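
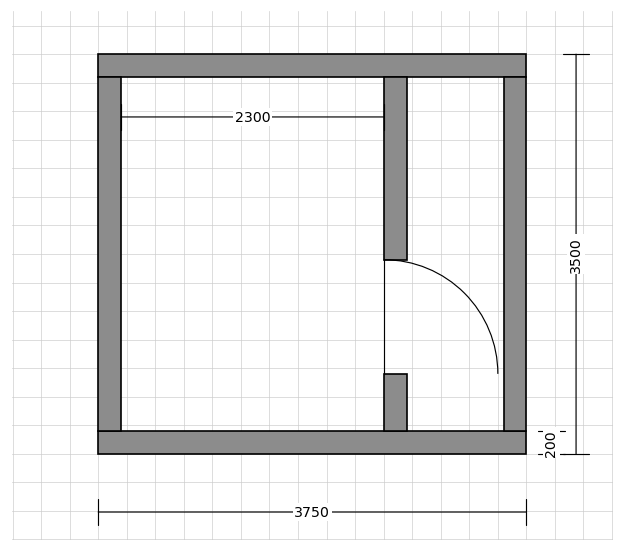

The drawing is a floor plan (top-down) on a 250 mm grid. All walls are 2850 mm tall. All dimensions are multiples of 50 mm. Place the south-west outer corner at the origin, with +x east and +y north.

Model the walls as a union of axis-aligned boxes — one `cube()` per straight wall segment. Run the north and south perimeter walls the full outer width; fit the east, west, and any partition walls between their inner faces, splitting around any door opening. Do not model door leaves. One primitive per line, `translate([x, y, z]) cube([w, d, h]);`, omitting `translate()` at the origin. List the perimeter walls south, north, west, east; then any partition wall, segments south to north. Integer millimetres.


cube([3750, 200, 2850]);
translate([0, 3300, 0]) cube([3750, 200, 2850]);
translate([0, 200, 0]) cube([200, 3100, 2850]);
translate([3550, 200, 0]) cube([200, 3100, 2850]);
translate([2500, 200, 0]) cube([200, 500, 2850]);
translate([2500, 1700, 0]) cube([200, 1600, 2850]);


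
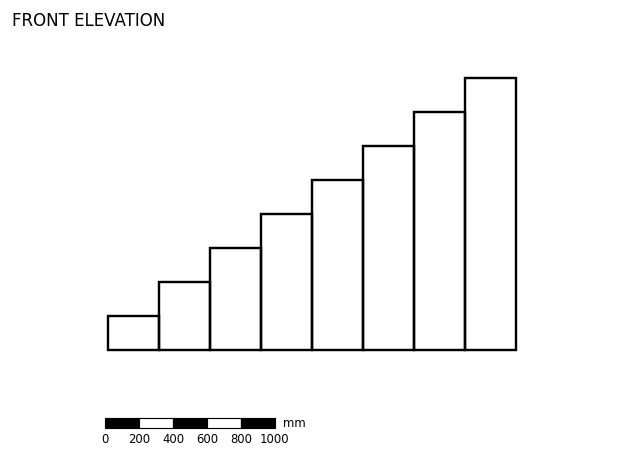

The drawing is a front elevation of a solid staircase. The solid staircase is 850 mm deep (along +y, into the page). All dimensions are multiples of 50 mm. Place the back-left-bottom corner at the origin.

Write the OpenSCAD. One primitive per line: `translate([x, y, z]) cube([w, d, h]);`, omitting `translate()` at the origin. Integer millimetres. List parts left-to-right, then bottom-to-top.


cube([300, 850, 200]);
translate([300, 0, 0]) cube([300, 850, 400]);
translate([600, 0, 0]) cube([300, 850, 600]);
translate([900, 0, 0]) cube([300, 850, 800]);
translate([1200, 0, 0]) cube([300, 850, 1000]);
translate([1500, 0, 0]) cube([300, 850, 1200]);
translate([1800, 0, 0]) cube([300, 850, 1400]);
translate([2100, 0, 0]) cube([300, 850, 1600]);


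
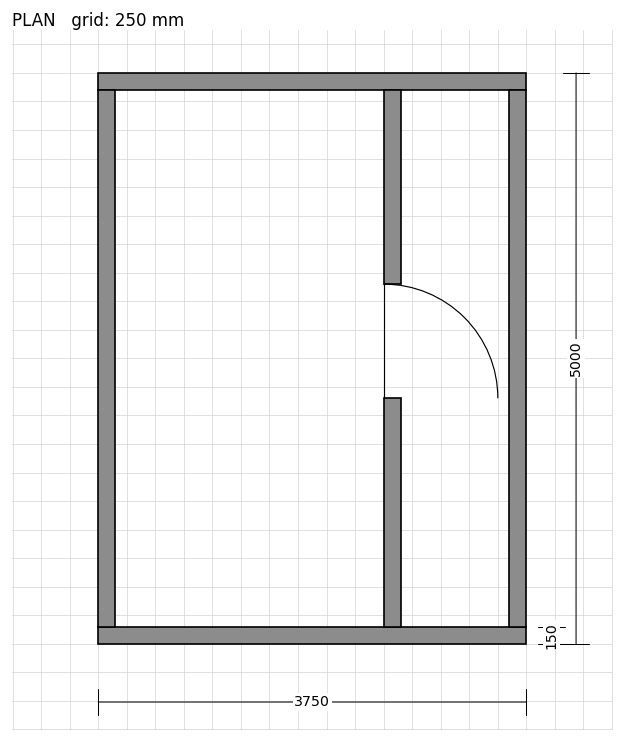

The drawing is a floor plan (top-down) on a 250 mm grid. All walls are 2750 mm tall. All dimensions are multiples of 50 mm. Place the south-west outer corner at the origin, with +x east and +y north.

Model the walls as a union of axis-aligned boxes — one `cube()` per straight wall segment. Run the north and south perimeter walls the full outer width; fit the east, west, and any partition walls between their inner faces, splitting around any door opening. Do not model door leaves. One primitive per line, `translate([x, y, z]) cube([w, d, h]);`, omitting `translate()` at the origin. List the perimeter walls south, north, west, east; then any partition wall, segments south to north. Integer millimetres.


cube([3750, 150, 2750]);
translate([0, 4850, 0]) cube([3750, 150, 2750]);
translate([0, 150, 0]) cube([150, 4700, 2750]);
translate([3600, 150, 0]) cube([150, 4700, 2750]);
translate([2500, 150, 0]) cube([150, 2000, 2750]);
translate([2500, 3150, 0]) cube([150, 1700, 2750]);


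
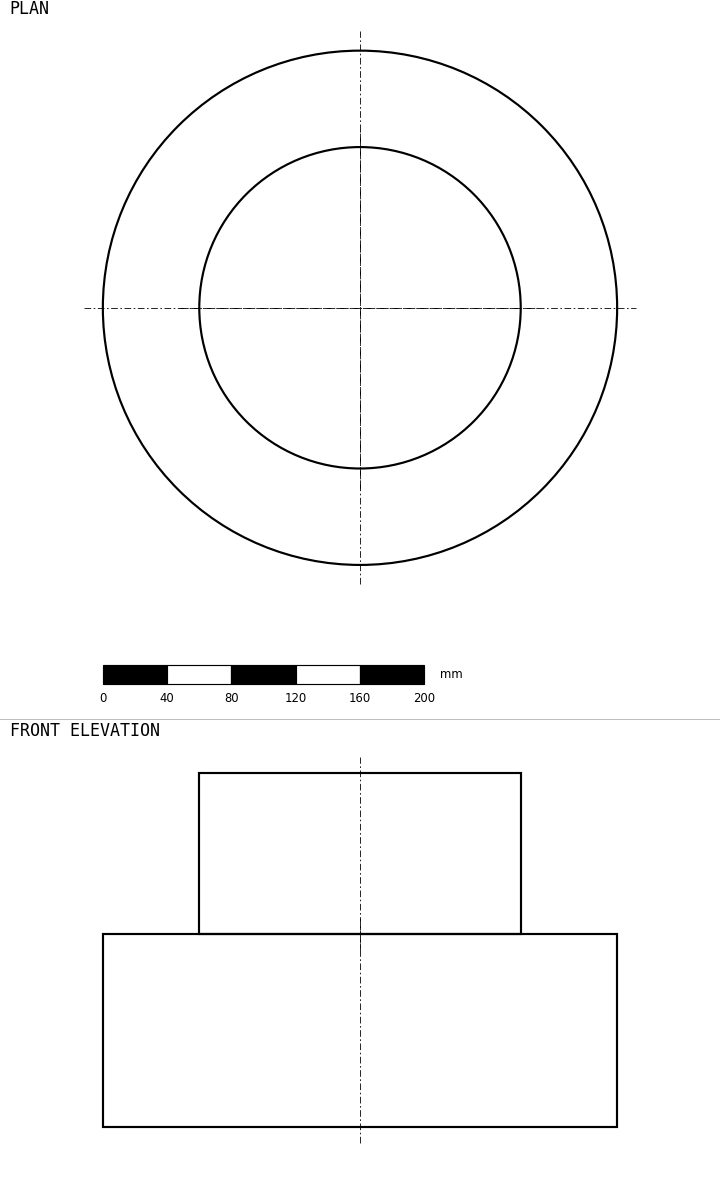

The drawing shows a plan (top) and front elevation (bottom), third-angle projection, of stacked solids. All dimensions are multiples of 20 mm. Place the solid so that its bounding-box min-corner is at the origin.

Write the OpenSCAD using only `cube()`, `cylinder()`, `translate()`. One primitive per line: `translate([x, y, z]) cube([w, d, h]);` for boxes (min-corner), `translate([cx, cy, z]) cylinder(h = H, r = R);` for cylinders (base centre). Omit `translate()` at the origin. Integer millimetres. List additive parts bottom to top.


translate([160, 160, 0]) cylinder(h = 120, r = 160);
translate([160, 160, 120]) cylinder(h = 100, r = 100);


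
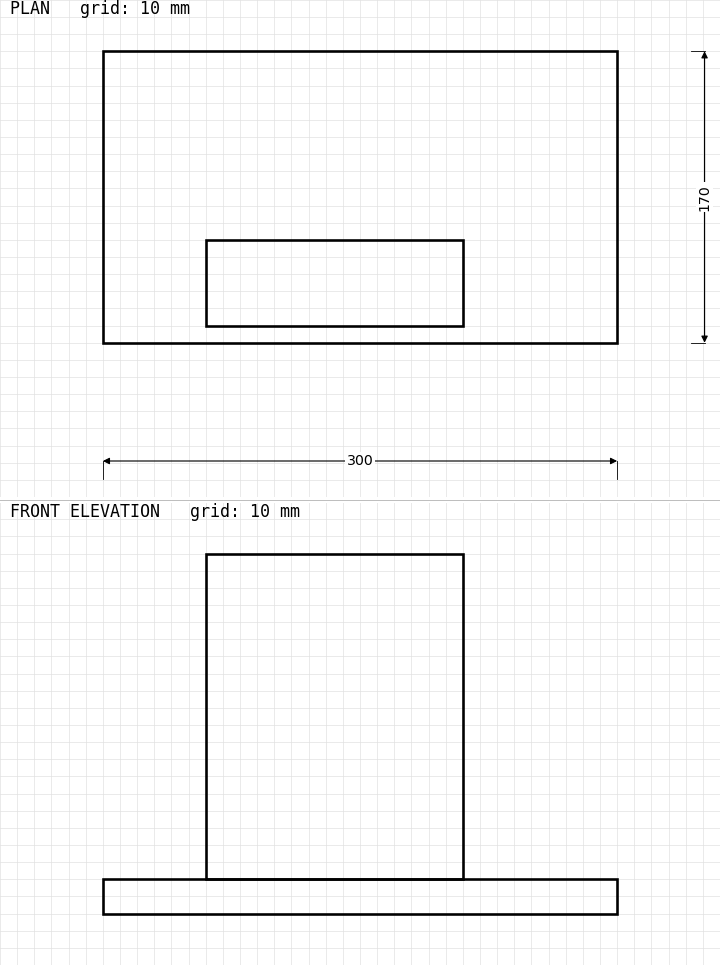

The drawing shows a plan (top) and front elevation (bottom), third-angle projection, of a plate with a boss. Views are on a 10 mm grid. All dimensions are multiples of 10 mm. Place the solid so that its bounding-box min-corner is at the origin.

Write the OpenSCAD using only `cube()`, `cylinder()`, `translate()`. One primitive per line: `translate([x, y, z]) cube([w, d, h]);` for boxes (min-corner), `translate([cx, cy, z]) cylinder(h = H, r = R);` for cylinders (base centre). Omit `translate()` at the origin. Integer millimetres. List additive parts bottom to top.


cube([300, 170, 20]);
translate([60, 10, 20]) cube([150, 50, 190]);


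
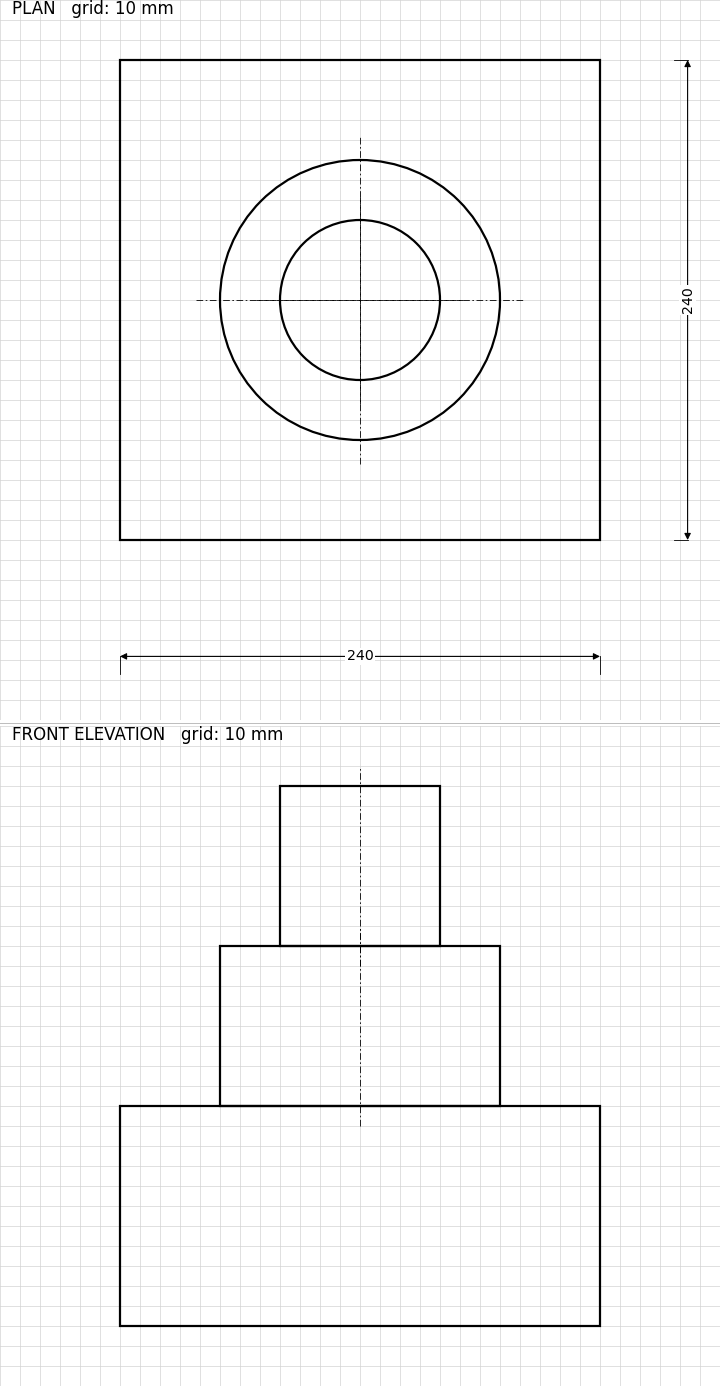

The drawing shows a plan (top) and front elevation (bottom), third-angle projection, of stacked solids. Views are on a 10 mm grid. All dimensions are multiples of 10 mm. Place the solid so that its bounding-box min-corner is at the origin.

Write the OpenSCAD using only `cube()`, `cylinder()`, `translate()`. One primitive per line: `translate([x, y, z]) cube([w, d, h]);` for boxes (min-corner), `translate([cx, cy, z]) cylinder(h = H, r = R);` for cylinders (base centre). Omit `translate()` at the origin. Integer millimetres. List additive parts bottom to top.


cube([240, 240, 110]);
translate([120, 120, 110]) cylinder(h = 80, r = 70);
translate([120, 120, 190]) cylinder(h = 80, r = 40);


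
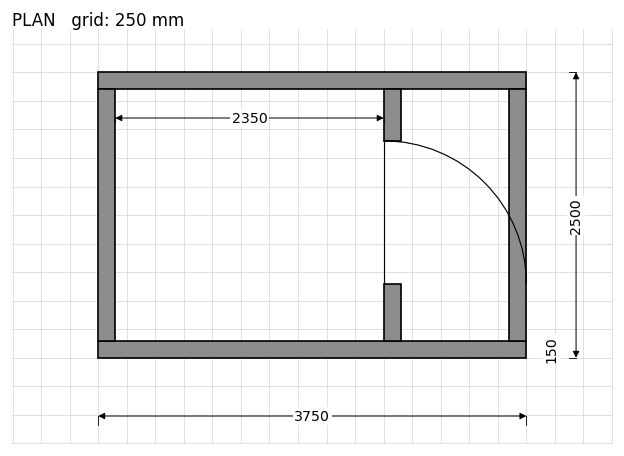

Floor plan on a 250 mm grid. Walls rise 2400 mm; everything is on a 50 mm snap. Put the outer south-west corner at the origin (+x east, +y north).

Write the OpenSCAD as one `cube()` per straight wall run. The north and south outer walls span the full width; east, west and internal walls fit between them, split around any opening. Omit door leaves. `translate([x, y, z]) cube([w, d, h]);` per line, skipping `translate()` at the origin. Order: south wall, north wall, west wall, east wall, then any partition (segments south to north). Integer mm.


cube([3750, 150, 2400]);
translate([0, 2350, 0]) cube([3750, 150, 2400]);
translate([0, 150, 0]) cube([150, 2200, 2400]);
translate([3600, 150, 0]) cube([150, 2200, 2400]);
translate([2500, 150, 0]) cube([150, 500, 2400]);
translate([2500, 1900, 0]) cube([150, 450, 2400]);


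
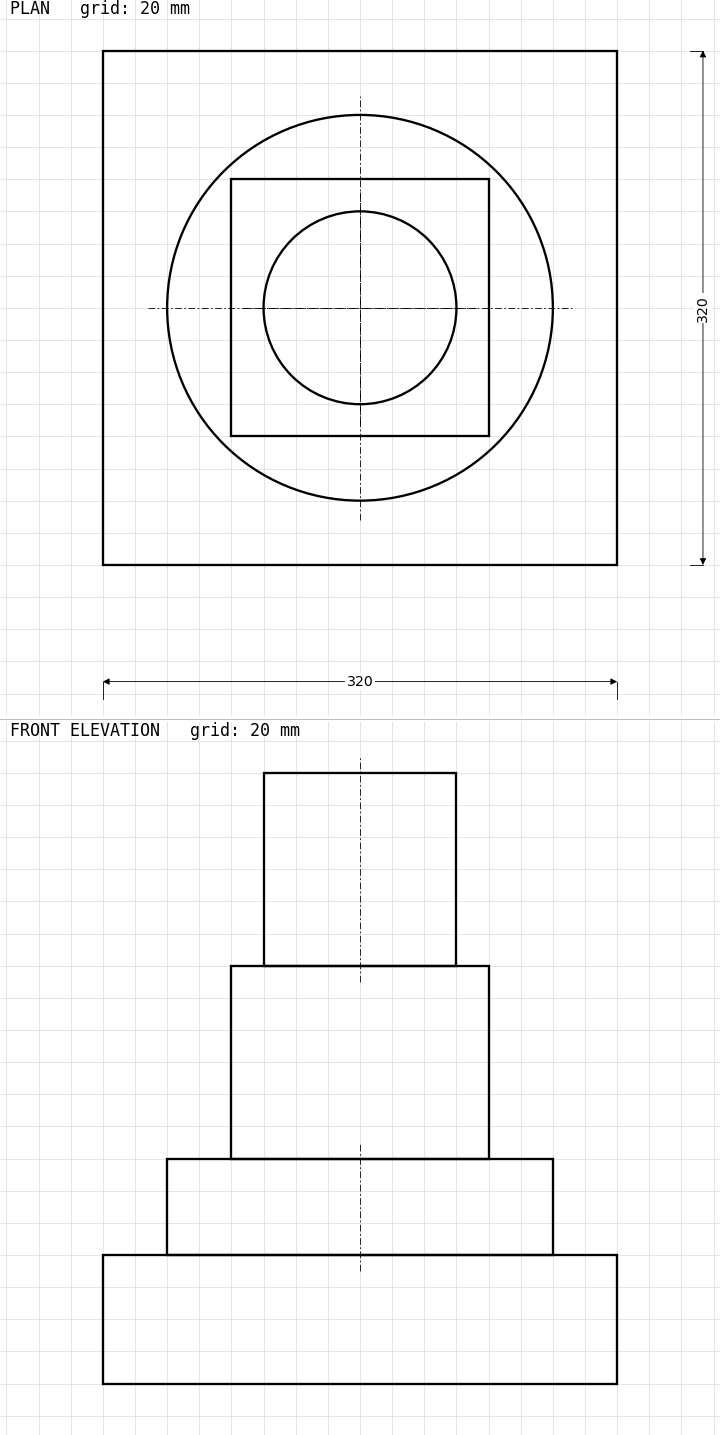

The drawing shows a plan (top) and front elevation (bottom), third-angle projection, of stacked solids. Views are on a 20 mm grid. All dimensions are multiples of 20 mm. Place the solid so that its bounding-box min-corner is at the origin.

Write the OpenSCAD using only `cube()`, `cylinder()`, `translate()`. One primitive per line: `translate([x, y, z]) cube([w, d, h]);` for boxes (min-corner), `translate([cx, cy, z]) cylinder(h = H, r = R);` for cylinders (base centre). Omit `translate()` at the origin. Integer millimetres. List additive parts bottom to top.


cube([320, 320, 80]);
translate([160, 160, 80]) cylinder(h = 60, r = 120);
translate([80, 80, 140]) cube([160, 160, 120]);
translate([160, 160, 260]) cylinder(h = 120, r = 60);


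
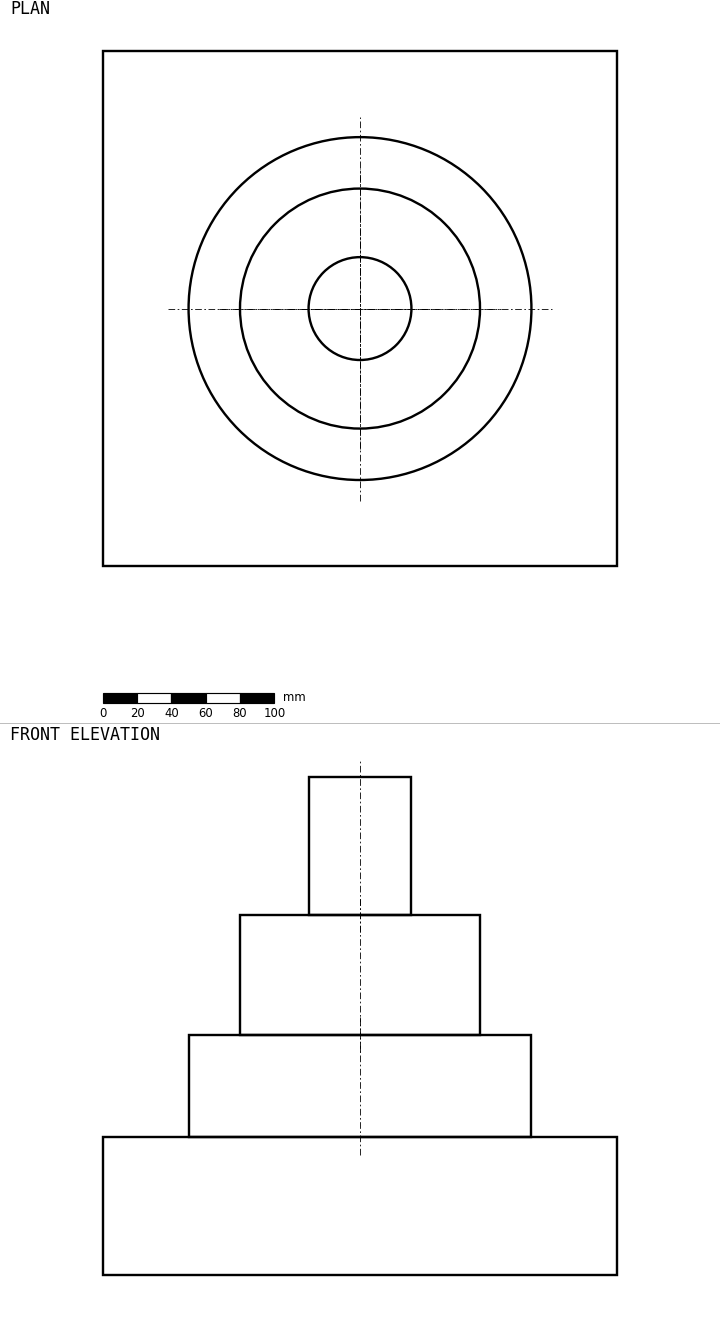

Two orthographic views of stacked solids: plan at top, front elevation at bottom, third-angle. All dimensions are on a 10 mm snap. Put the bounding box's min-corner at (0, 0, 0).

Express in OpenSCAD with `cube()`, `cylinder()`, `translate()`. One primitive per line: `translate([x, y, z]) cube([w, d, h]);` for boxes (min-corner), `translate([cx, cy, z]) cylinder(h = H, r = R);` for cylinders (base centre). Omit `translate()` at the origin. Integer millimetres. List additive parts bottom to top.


cube([300, 300, 80]);
translate([150, 150, 80]) cylinder(h = 60, r = 100);
translate([150, 150, 140]) cylinder(h = 70, r = 70);
translate([150, 150, 210]) cylinder(h = 80, r = 30);


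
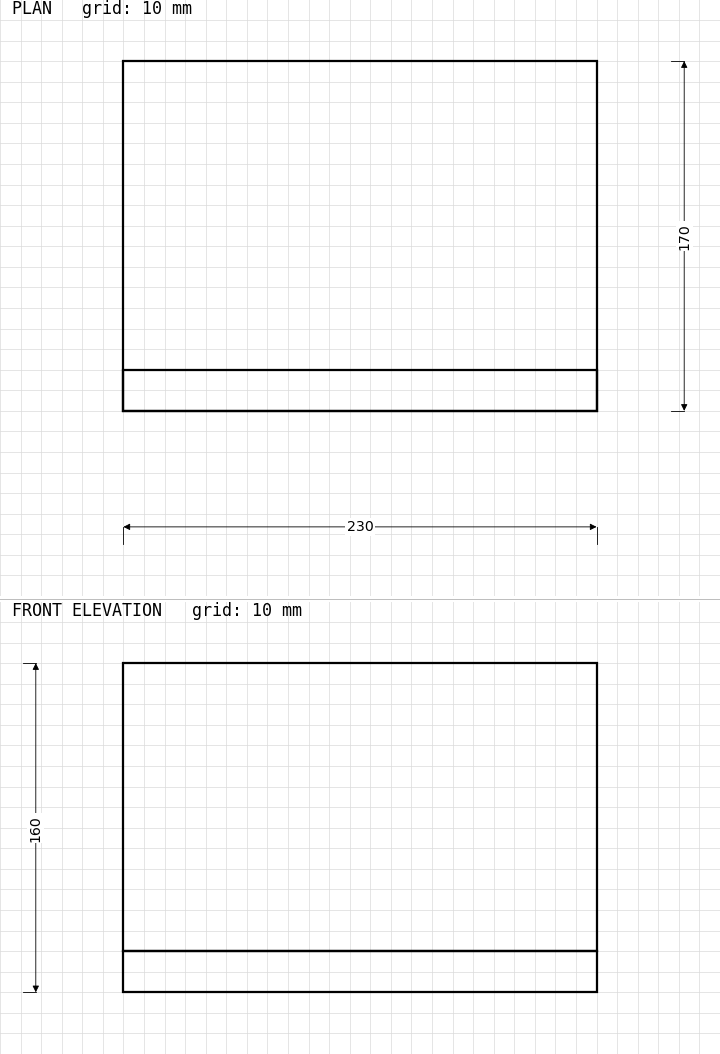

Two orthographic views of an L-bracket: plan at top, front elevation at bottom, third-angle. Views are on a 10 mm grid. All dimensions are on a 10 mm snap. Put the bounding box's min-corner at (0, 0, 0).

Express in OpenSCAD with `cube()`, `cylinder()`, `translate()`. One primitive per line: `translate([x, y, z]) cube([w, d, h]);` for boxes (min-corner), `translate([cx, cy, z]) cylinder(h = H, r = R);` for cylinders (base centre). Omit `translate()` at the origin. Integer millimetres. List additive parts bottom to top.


cube([230, 170, 20]);
translate([0, 0, 20]) cube([230, 20, 140]);


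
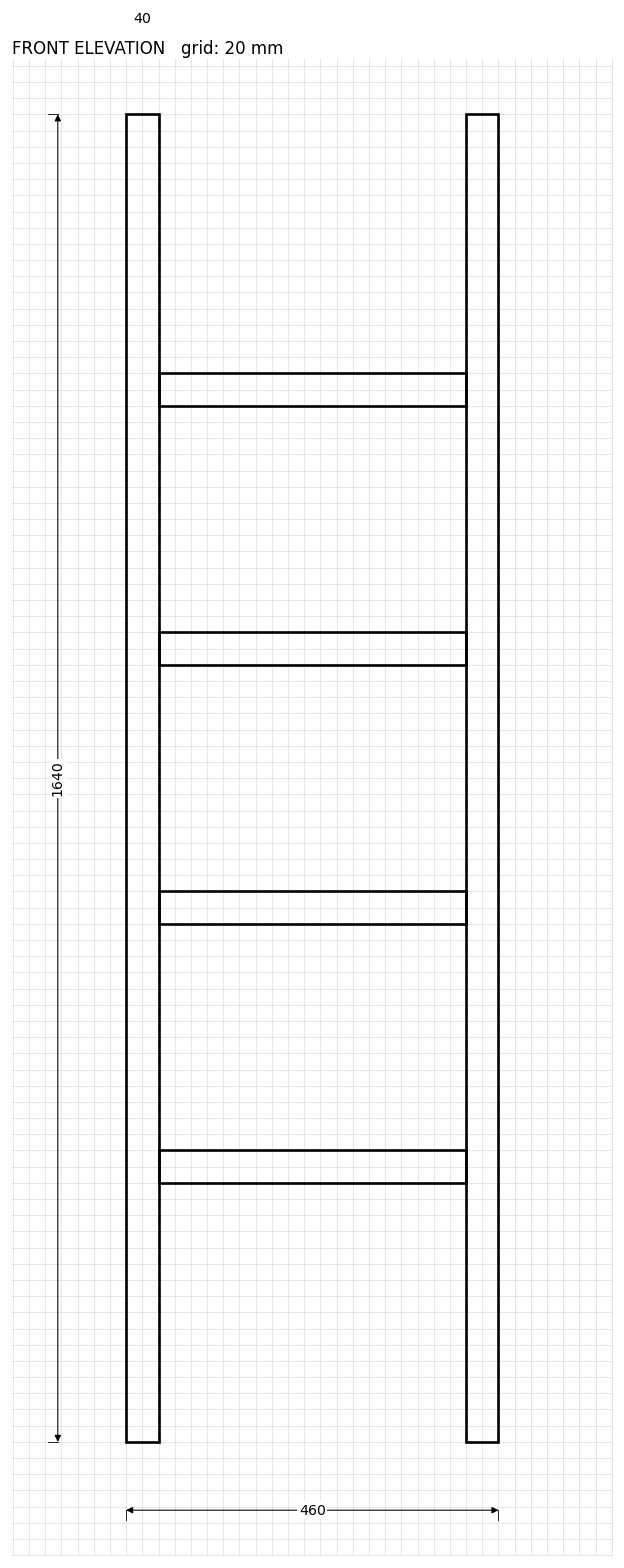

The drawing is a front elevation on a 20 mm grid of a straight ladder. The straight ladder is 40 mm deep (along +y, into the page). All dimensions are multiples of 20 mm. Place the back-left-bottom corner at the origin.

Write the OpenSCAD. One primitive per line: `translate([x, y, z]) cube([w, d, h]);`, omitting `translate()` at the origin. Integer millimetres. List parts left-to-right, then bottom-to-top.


cube([40, 40, 1640]);
translate([40, 0, 320]) cube([380, 40, 40]);
translate([40, 0, 640]) cube([380, 40, 40]);
translate([40, 0, 960]) cube([380, 40, 40]);
translate([40, 0, 1280]) cube([380, 40, 40]);
translate([420, 0, 0]) cube([40, 40, 1640]);


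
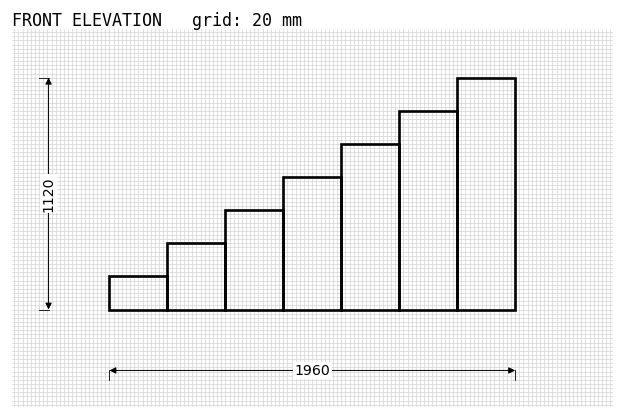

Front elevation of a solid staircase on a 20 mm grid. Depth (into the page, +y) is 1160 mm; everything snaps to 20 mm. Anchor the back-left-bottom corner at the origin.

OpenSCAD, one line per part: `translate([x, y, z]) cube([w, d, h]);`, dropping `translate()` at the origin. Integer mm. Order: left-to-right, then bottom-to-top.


cube([280, 1160, 160]);
translate([280, 0, 0]) cube([280, 1160, 320]);
translate([560, 0, 0]) cube([280, 1160, 480]);
translate([840, 0, 0]) cube([280, 1160, 640]);
translate([1120, 0, 0]) cube([280, 1160, 800]);
translate([1400, 0, 0]) cube([280, 1160, 960]);
translate([1680, 0, 0]) cube([280, 1160, 1120]);


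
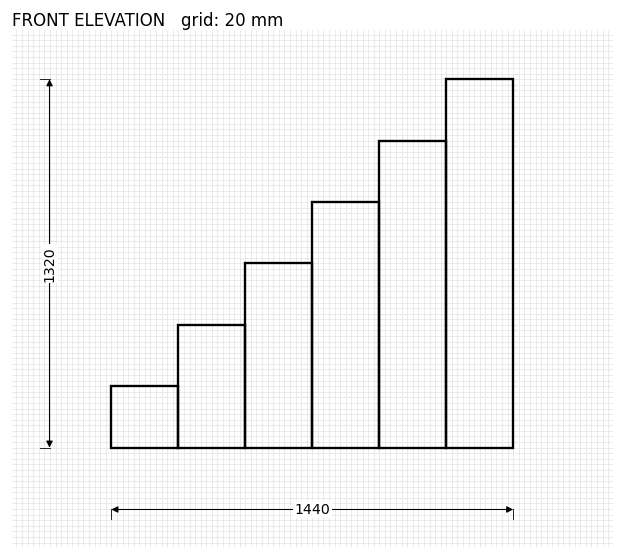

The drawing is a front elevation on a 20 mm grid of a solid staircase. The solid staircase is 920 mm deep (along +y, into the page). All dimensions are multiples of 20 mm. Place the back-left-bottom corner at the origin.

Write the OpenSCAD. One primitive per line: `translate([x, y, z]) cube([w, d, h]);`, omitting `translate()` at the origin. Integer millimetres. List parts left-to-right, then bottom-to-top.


cube([240, 920, 220]);
translate([240, 0, 0]) cube([240, 920, 440]);
translate([480, 0, 0]) cube([240, 920, 660]);
translate([720, 0, 0]) cube([240, 920, 880]);
translate([960, 0, 0]) cube([240, 920, 1100]);
translate([1200, 0, 0]) cube([240, 920, 1320]);


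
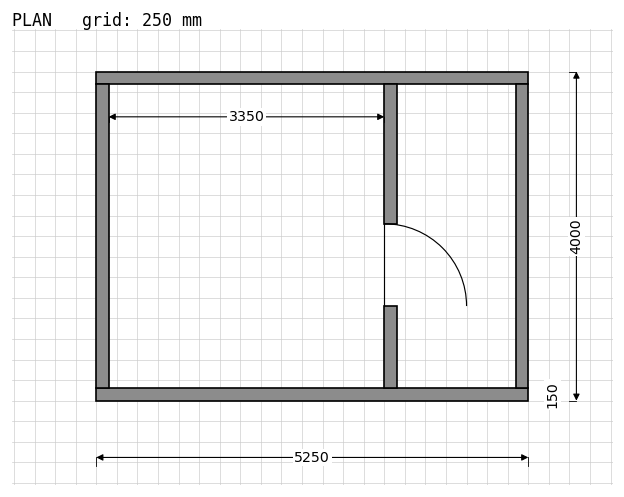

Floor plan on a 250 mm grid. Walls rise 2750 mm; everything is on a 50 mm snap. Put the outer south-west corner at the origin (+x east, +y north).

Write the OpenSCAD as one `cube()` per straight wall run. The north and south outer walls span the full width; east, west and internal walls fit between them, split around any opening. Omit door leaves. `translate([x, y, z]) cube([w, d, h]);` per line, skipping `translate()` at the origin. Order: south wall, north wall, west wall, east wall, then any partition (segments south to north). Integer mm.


cube([5250, 150, 2750]);
translate([0, 3850, 0]) cube([5250, 150, 2750]);
translate([0, 150, 0]) cube([150, 3700, 2750]);
translate([5100, 150, 0]) cube([150, 3700, 2750]);
translate([3500, 150, 0]) cube([150, 1000, 2750]);
translate([3500, 2150, 0]) cube([150, 1700, 2750]);


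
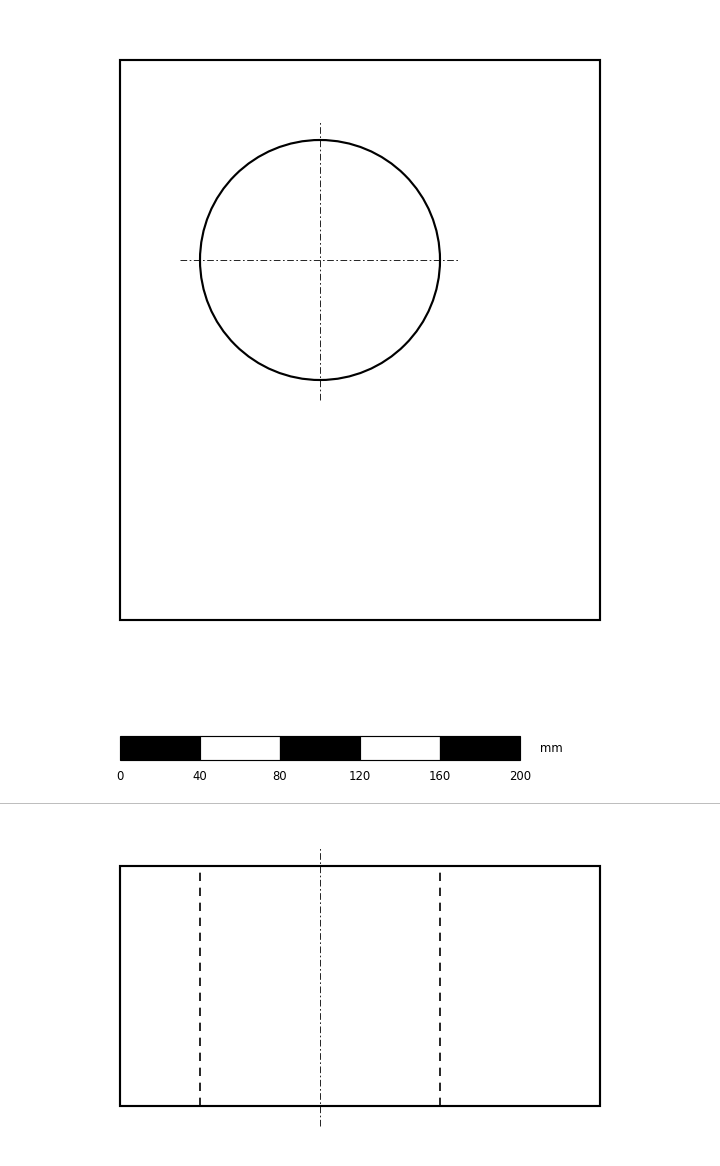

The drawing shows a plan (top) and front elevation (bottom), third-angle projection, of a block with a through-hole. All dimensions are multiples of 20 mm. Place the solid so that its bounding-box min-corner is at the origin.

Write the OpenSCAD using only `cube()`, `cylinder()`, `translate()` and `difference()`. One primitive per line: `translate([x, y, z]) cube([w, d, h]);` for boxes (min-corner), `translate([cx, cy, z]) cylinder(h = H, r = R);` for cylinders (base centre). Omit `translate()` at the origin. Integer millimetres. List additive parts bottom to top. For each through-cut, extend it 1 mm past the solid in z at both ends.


difference() {
  cube([240, 280, 120]);
  translate([100, 180, -1]) cylinder(h = 122, r = 60);
}


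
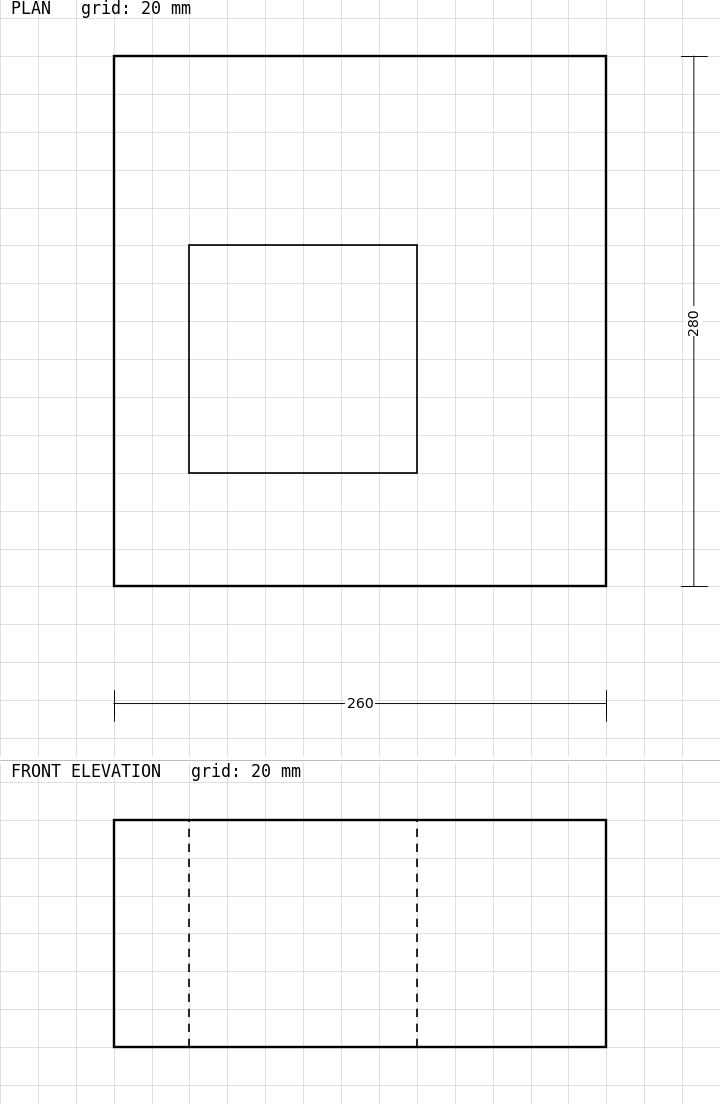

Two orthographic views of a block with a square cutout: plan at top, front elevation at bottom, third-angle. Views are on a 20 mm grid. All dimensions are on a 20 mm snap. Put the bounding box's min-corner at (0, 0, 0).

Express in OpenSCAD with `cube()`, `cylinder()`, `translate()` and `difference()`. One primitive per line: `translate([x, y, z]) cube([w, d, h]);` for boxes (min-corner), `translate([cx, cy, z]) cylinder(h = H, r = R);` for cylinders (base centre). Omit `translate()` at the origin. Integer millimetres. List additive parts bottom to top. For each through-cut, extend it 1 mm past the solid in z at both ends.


difference() {
  cube([260, 280, 120]);
  translate([40, 60, -1]) cube([120, 120, 122]);
}


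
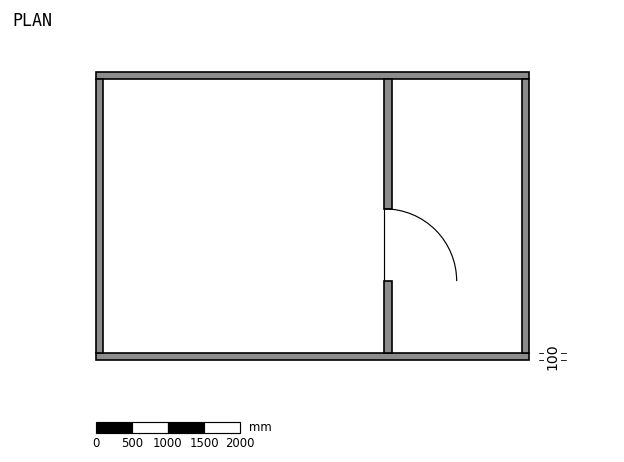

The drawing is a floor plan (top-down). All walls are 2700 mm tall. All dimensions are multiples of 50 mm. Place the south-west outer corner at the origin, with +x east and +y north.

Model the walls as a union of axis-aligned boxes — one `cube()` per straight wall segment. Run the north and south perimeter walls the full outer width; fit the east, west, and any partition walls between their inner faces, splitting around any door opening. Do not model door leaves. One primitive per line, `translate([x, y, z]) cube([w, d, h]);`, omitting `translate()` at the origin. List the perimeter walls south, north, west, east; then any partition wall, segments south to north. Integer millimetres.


cube([6000, 100, 2700]);
translate([0, 3900, 0]) cube([6000, 100, 2700]);
translate([0, 100, 0]) cube([100, 3800, 2700]);
translate([5900, 100, 0]) cube([100, 3800, 2700]);
translate([4000, 100, 0]) cube([100, 1000, 2700]);
translate([4000, 2100, 0]) cube([100, 1800, 2700]);


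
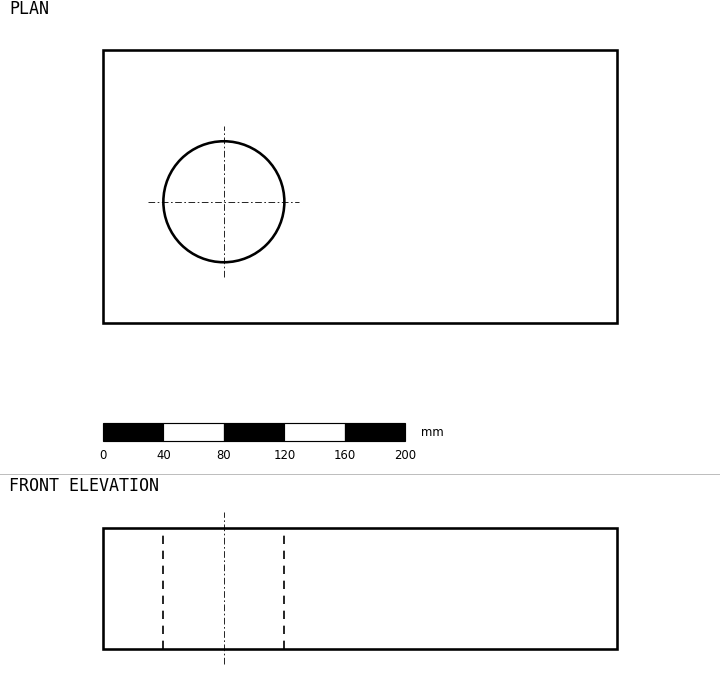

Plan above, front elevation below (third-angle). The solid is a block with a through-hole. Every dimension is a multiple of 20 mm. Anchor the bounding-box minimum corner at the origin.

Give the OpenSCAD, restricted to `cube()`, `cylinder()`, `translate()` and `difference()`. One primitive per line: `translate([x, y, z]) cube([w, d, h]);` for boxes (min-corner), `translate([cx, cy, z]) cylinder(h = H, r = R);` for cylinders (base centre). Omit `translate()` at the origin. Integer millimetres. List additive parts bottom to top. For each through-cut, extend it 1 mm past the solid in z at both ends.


difference() {
  cube([340, 180, 80]);
  translate([80, 80, -1]) cylinder(h = 82, r = 40);
}


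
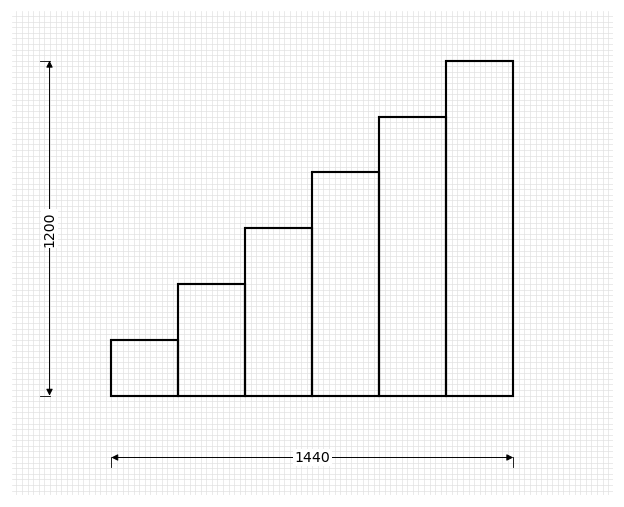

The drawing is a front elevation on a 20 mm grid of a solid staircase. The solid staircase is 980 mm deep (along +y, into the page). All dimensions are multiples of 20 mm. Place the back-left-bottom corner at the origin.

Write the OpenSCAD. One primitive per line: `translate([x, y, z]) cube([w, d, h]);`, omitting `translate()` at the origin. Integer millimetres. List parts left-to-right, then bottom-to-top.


cube([240, 980, 200]);
translate([240, 0, 0]) cube([240, 980, 400]);
translate([480, 0, 0]) cube([240, 980, 600]);
translate([720, 0, 0]) cube([240, 980, 800]);
translate([960, 0, 0]) cube([240, 980, 1000]);
translate([1200, 0, 0]) cube([240, 980, 1200]);


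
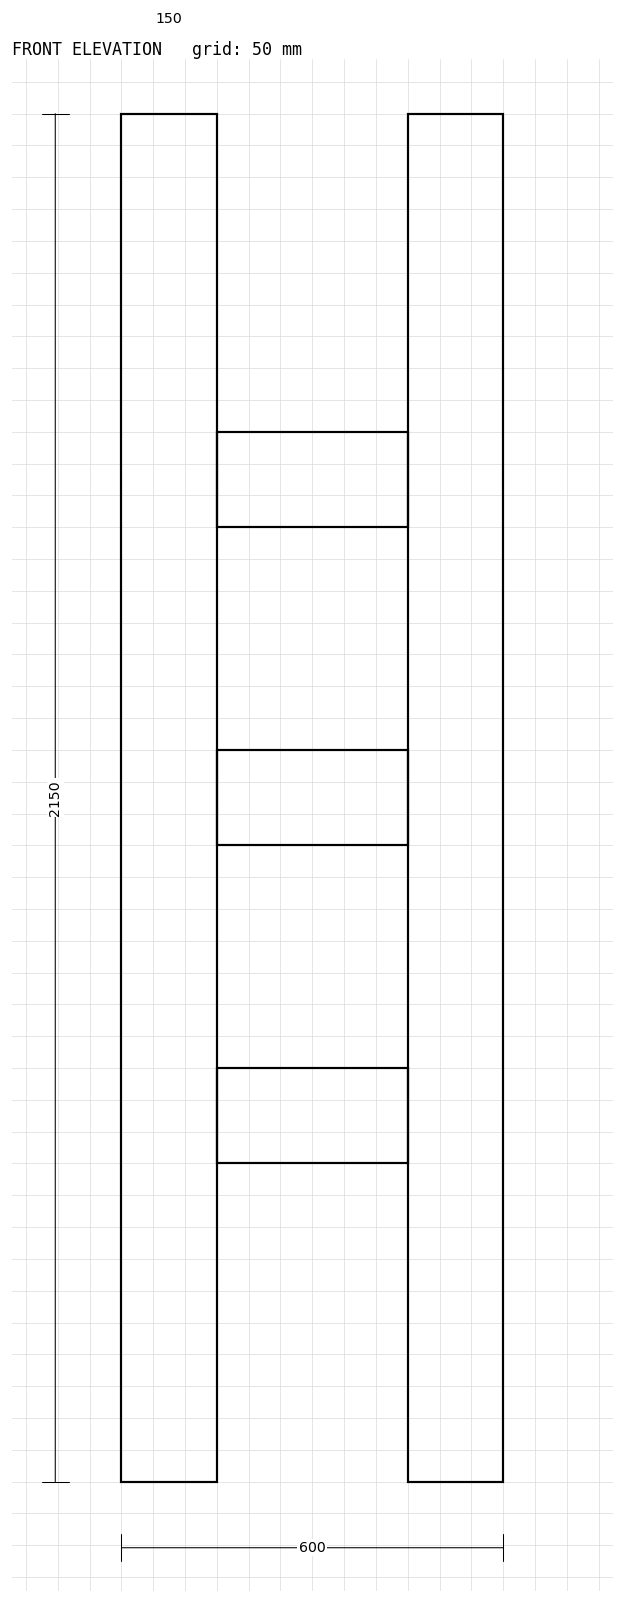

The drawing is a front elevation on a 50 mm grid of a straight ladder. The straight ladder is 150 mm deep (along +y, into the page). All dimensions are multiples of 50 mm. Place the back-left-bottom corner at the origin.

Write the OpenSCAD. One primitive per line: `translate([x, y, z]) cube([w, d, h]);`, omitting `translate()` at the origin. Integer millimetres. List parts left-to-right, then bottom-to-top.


cube([150, 150, 2150]);
translate([150, 0, 500]) cube([300, 150, 150]);
translate([150, 0, 1000]) cube([300, 150, 150]);
translate([150, 0, 1500]) cube([300, 150, 150]);
translate([450, 0, 0]) cube([150, 150, 2150]);


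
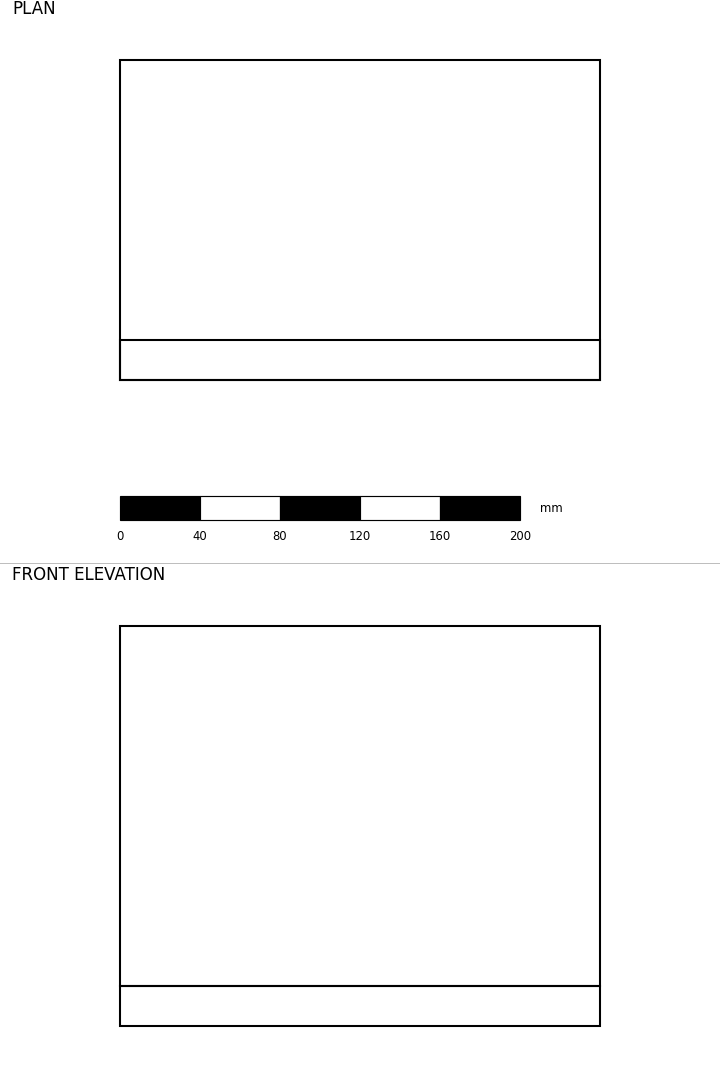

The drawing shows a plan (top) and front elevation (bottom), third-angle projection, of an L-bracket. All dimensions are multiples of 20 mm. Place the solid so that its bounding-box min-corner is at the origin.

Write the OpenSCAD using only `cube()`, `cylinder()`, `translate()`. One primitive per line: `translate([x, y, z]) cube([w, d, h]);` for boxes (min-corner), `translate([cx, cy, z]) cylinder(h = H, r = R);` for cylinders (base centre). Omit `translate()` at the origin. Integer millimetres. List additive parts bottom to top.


cube([240, 160, 20]);
translate([0, 0, 20]) cube([240, 20, 180]);


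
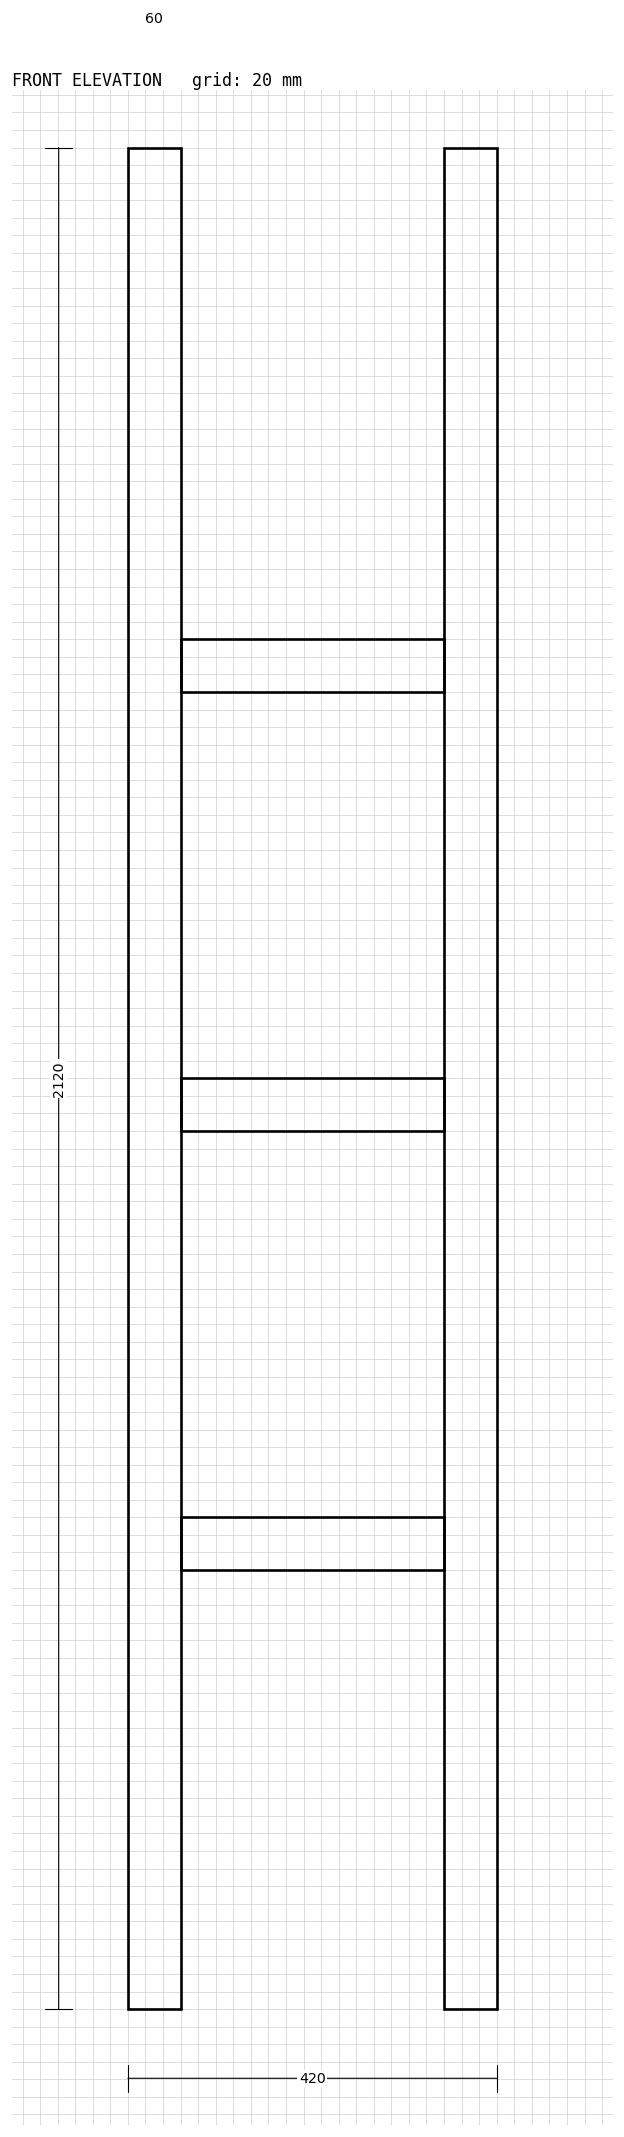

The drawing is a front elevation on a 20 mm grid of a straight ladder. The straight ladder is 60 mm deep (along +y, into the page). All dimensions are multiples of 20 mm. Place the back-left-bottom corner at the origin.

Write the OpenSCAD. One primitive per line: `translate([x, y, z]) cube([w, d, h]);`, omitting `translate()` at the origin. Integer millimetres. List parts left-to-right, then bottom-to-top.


cube([60, 60, 2120]);
translate([60, 0, 500]) cube([300, 60, 60]);
translate([60, 0, 1000]) cube([300, 60, 60]);
translate([60, 0, 1500]) cube([300, 60, 60]);
translate([360, 0, 0]) cube([60, 60, 2120]);


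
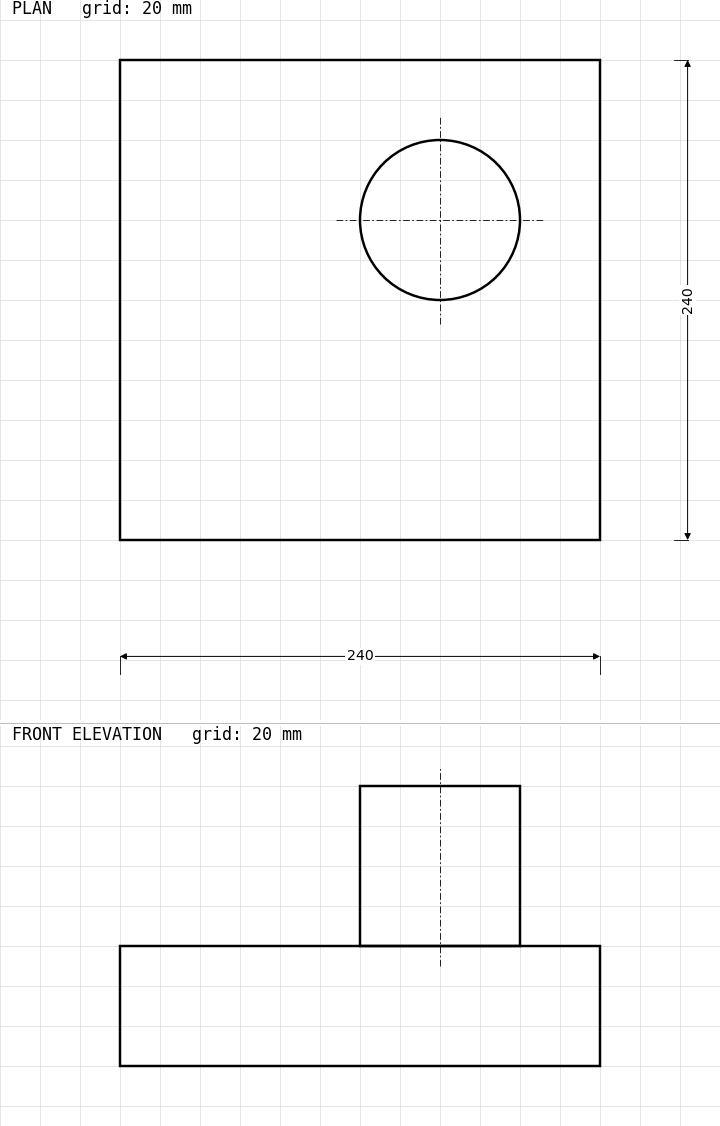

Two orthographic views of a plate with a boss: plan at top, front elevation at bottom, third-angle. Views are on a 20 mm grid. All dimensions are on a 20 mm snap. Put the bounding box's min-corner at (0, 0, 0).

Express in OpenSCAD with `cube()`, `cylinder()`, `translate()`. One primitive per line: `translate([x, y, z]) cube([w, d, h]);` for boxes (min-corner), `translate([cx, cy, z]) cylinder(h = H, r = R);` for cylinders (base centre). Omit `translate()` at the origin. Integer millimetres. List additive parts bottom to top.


cube([240, 240, 60]);
translate([160, 160, 60]) cylinder(h = 80, r = 40);


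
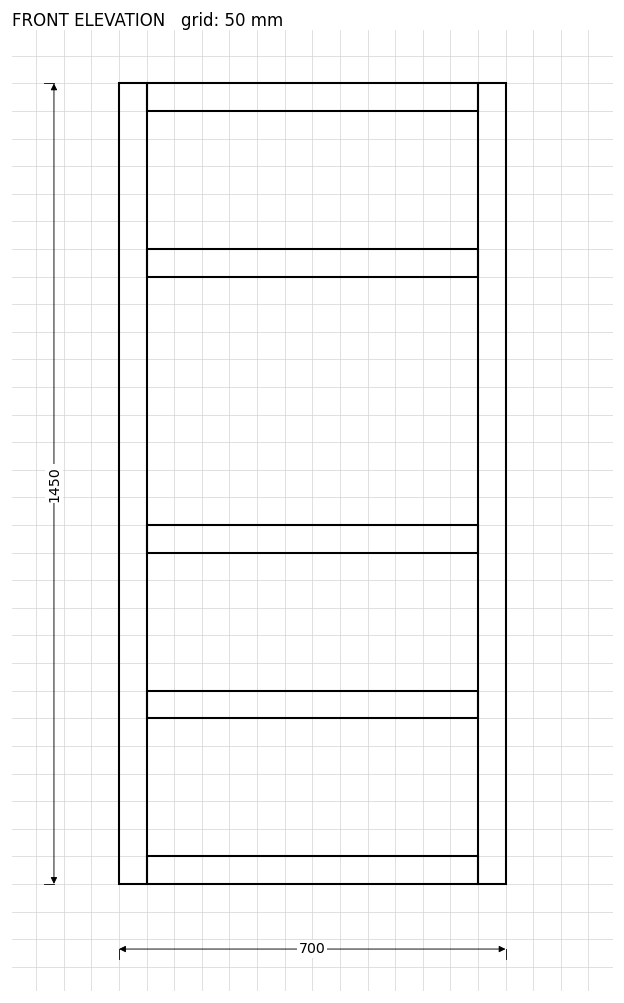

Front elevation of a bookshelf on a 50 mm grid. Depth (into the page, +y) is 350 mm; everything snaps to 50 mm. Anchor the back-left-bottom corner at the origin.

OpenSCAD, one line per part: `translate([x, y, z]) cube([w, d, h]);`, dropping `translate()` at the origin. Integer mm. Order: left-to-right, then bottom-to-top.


cube([50, 350, 1450]);
translate([50, 0, 0]) cube([600, 350, 50]);
translate([50, 0, 300]) cube([600, 350, 50]);
translate([50, 0, 600]) cube([600, 350, 50]);
translate([50, 0, 1100]) cube([600, 350, 50]);
translate([50, 0, 1400]) cube([600, 350, 50]);
translate([650, 0, 0]) cube([50, 350, 1450]);


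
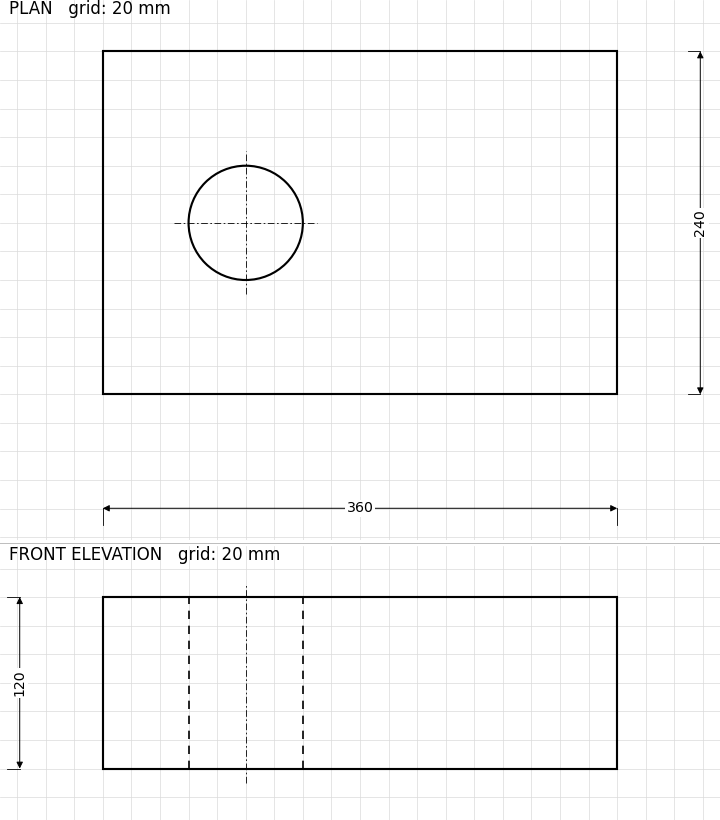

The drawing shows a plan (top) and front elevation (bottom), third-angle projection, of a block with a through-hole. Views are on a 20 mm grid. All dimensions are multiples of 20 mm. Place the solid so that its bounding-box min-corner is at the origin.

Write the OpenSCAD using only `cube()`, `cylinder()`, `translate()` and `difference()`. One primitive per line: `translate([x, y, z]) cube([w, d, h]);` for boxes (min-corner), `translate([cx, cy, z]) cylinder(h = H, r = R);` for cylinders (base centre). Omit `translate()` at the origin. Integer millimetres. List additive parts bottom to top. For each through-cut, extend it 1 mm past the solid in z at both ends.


difference() {
  cube([360, 240, 120]);
  translate([100, 120, -1]) cylinder(h = 122, r = 40);
}


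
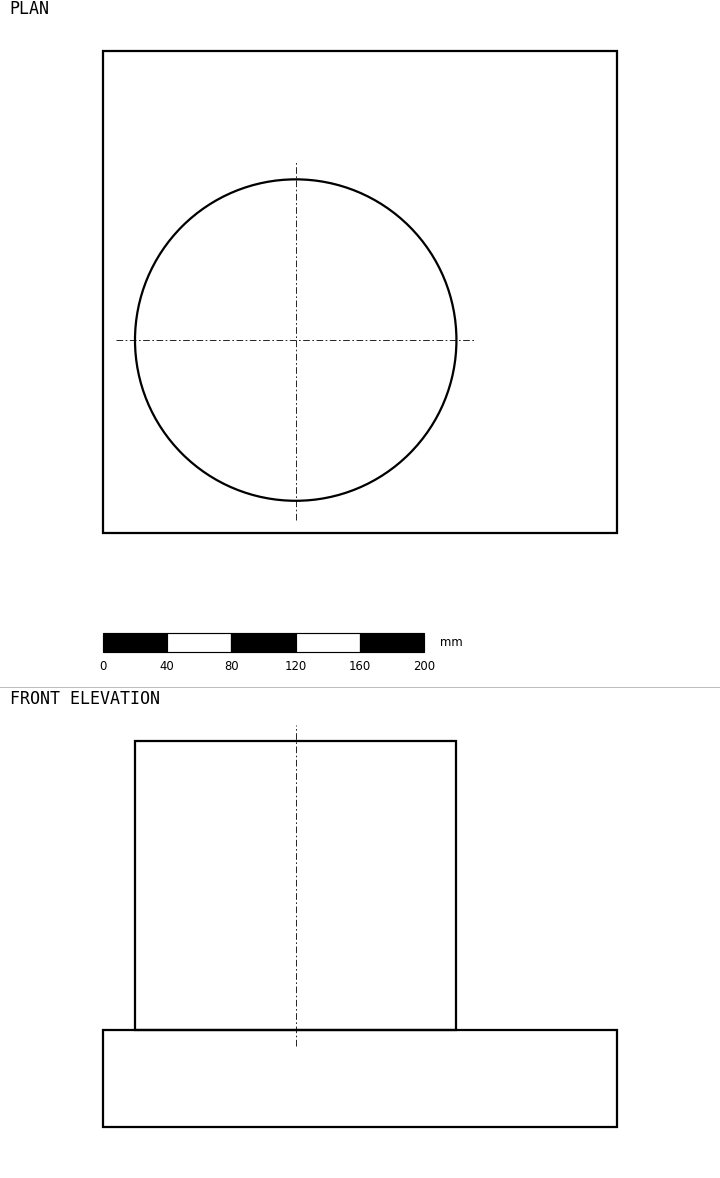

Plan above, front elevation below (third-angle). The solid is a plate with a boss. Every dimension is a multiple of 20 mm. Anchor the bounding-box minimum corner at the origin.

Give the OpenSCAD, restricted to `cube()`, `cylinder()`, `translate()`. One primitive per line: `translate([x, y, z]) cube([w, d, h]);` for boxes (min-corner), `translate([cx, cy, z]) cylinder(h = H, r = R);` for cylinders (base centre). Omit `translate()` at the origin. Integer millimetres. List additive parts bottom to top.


cube([320, 300, 60]);
translate([120, 120, 60]) cylinder(h = 180, r = 100);


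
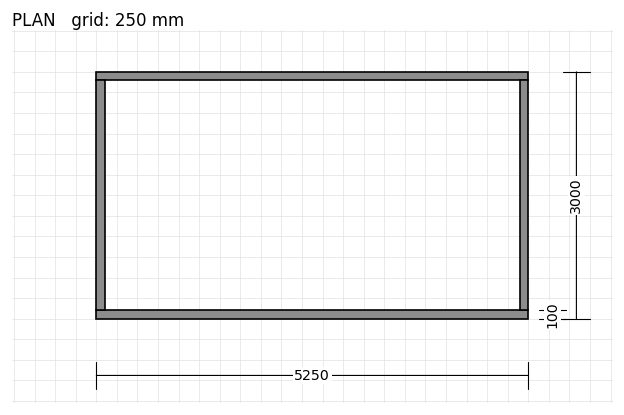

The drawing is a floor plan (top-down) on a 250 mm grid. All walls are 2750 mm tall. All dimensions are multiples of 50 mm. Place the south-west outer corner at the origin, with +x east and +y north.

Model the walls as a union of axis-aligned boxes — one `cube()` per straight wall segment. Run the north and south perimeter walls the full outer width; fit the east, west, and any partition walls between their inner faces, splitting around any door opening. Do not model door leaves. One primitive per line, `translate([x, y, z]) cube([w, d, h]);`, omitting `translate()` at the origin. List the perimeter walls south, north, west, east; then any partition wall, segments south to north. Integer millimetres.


cube([5250, 100, 2750]);
translate([0, 2900, 0]) cube([5250, 100, 2750]);
translate([0, 100, 0]) cube([100, 2800, 2750]);
translate([5150, 100, 0]) cube([100, 2800, 2750]);


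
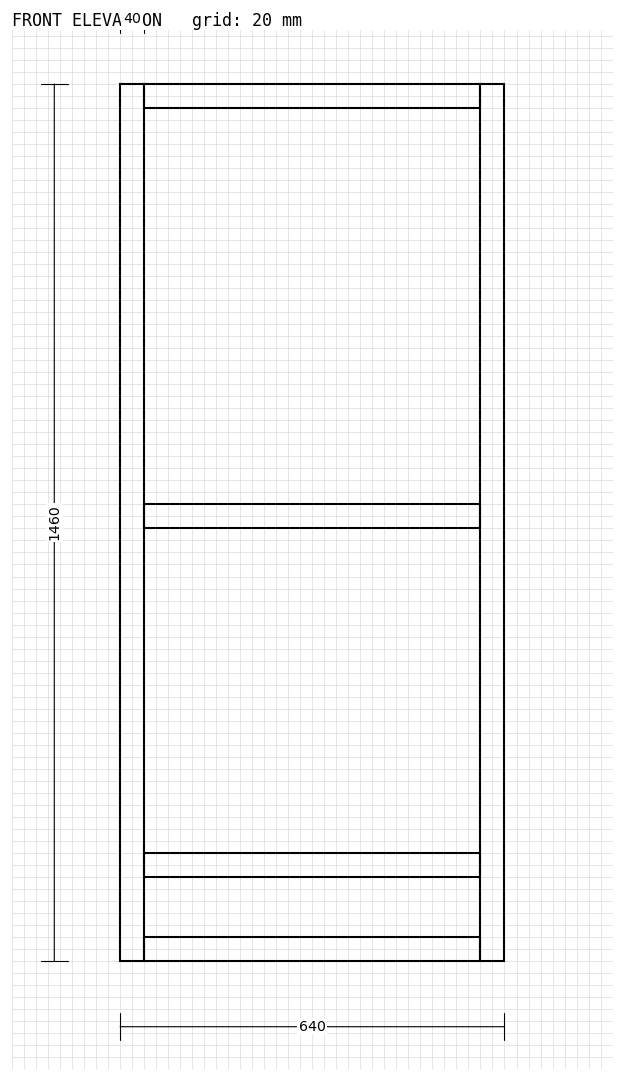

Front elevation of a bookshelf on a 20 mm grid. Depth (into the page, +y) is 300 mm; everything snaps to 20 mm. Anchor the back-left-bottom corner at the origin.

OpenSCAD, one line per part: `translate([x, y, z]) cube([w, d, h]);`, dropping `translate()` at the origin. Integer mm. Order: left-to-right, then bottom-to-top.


cube([40, 300, 1460]);
translate([40, 0, 0]) cube([560, 300, 40]);
translate([40, 0, 140]) cube([560, 300, 40]);
translate([40, 0, 720]) cube([560, 300, 40]);
translate([40, 0, 1420]) cube([560, 300, 40]);
translate([600, 0, 0]) cube([40, 300, 1460]);


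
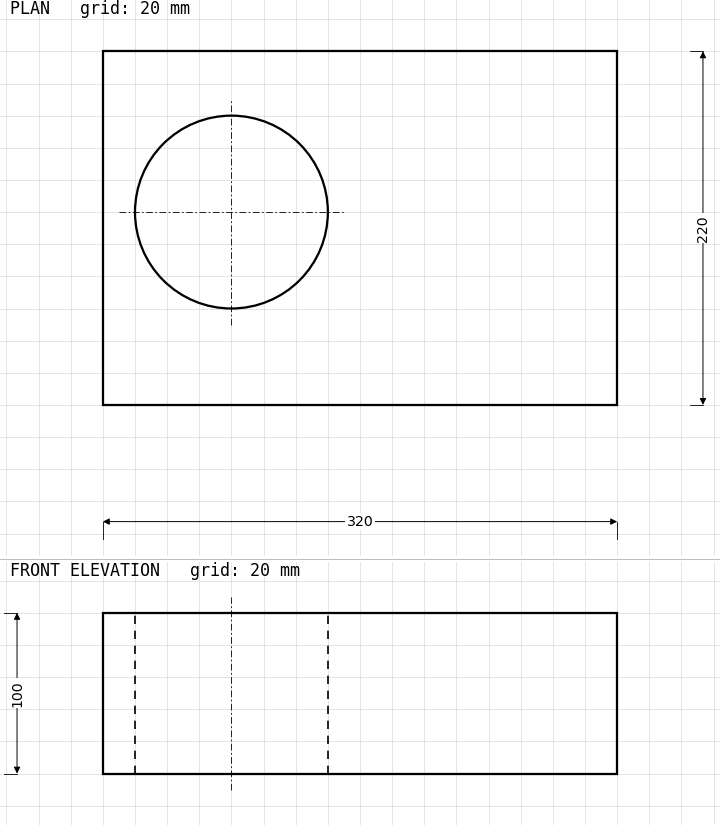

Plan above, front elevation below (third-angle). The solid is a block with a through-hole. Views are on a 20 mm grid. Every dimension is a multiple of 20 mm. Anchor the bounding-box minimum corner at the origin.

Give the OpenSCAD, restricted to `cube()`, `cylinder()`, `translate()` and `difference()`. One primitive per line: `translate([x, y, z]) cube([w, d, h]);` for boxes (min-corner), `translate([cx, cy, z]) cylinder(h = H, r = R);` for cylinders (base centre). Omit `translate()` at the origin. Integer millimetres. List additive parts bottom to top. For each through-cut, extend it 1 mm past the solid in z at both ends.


difference() {
  cube([320, 220, 100]);
  translate([80, 120, -1]) cylinder(h = 102, r = 60);
}


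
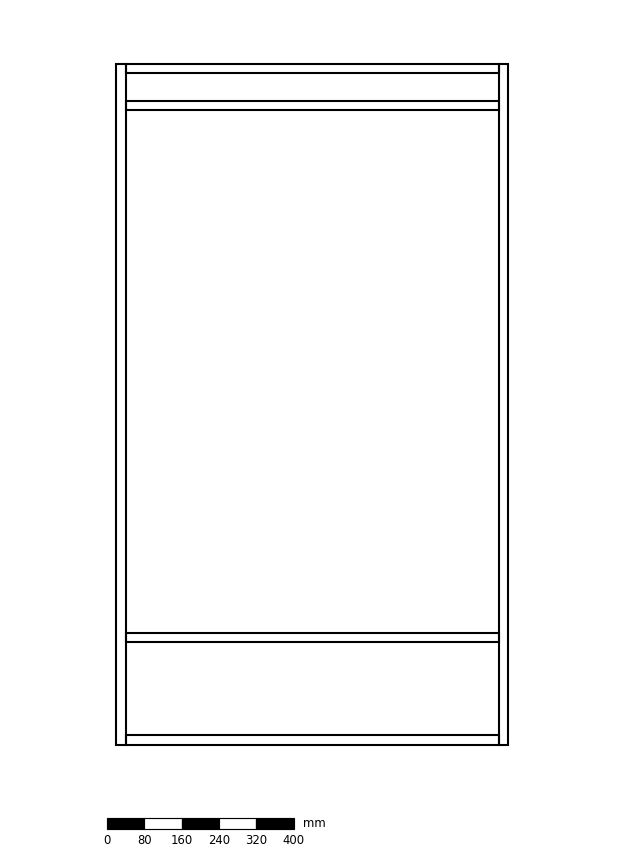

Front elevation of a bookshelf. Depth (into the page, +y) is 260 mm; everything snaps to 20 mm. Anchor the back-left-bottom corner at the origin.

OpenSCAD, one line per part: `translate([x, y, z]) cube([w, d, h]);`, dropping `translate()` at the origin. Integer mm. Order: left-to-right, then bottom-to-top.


cube([20, 260, 1460]);
translate([20, 0, 0]) cube([800, 260, 20]);
translate([20, 0, 220]) cube([800, 260, 20]);
translate([20, 0, 1360]) cube([800, 260, 20]);
translate([20, 0, 1440]) cube([800, 260, 20]);
translate([820, 0, 0]) cube([20, 260, 1460]);


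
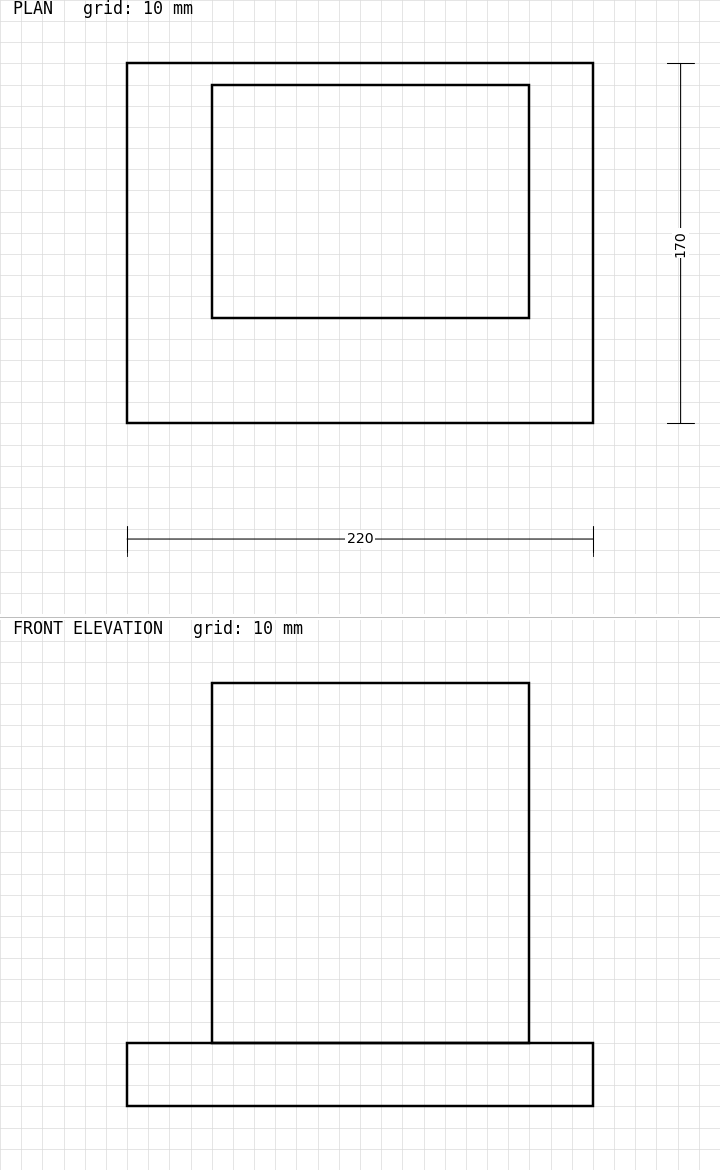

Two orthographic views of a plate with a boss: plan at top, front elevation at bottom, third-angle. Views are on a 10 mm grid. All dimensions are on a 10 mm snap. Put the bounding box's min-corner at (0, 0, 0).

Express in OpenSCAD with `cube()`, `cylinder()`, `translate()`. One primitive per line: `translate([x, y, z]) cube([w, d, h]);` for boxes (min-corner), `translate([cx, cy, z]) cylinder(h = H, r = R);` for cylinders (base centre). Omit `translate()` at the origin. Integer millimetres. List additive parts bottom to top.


cube([220, 170, 30]);
translate([40, 50, 30]) cube([150, 110, 170]);


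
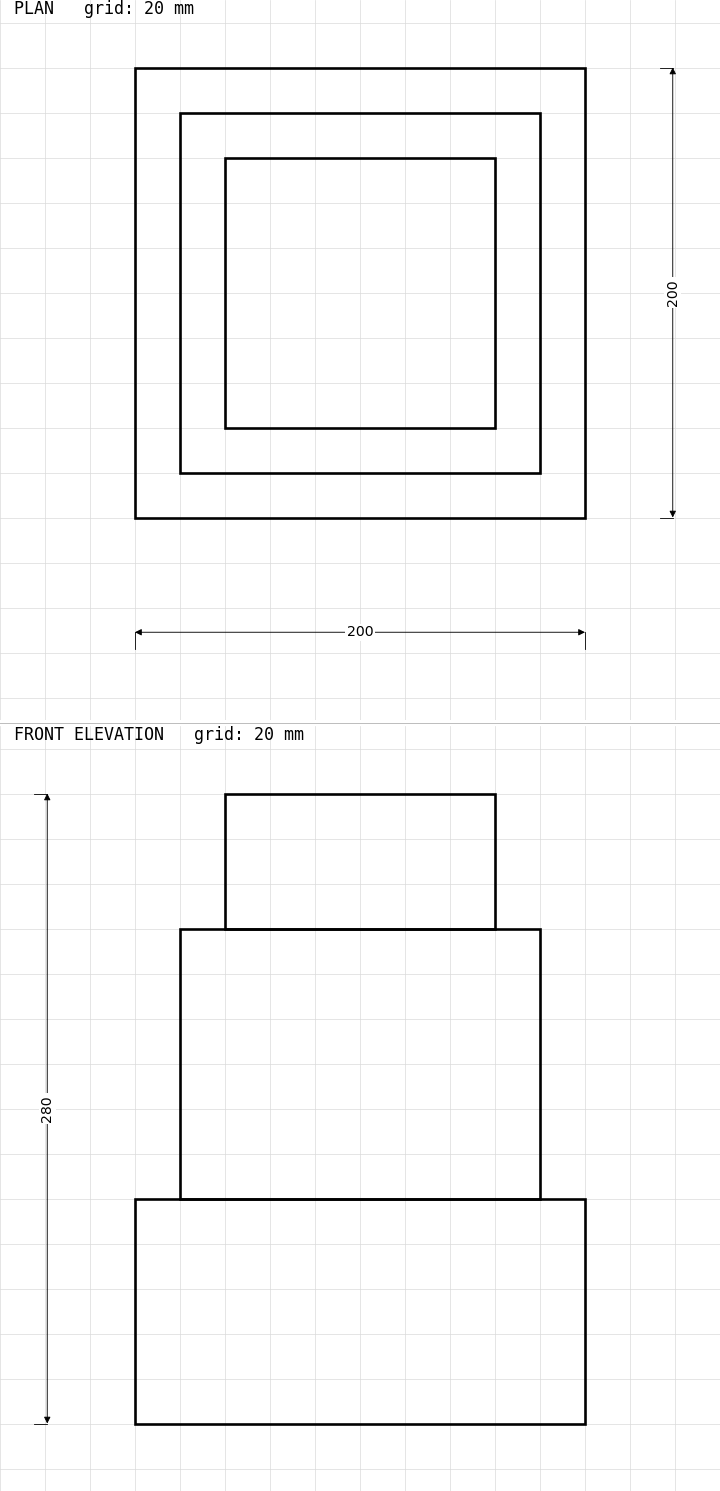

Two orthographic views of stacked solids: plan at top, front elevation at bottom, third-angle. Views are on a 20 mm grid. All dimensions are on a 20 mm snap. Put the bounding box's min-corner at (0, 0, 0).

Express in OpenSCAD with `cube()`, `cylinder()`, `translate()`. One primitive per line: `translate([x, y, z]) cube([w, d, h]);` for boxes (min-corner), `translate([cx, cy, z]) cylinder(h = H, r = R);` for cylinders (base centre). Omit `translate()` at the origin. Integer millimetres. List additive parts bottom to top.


cube([200, 200, 100]);
translate([20, 20, 100]) cube([160, 160, 120]);
translate([40, 40, 220]) cube([120, 120, 60]);


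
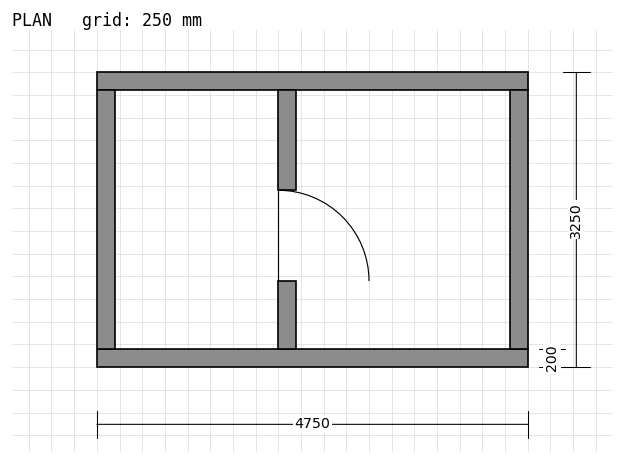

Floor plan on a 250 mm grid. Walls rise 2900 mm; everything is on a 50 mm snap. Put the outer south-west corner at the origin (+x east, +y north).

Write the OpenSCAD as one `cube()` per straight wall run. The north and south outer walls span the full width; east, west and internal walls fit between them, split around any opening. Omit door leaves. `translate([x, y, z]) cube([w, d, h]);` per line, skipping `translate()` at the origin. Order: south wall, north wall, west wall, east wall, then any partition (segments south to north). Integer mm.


cube([4750, 200, 2900]);
translate([0, 3050, 0]) cube([4750, 200, 2900]);
translate([0, 200, 0]) cube([200, 2850, 2900]);
translate([4550, 200, 0]) cube([200, 2850, 2900]);
translate([2000, 200, 0]) cube([200, 750, 2900]);
translate([2000, 1950, 0]) cube([200, 1100, 2900]);


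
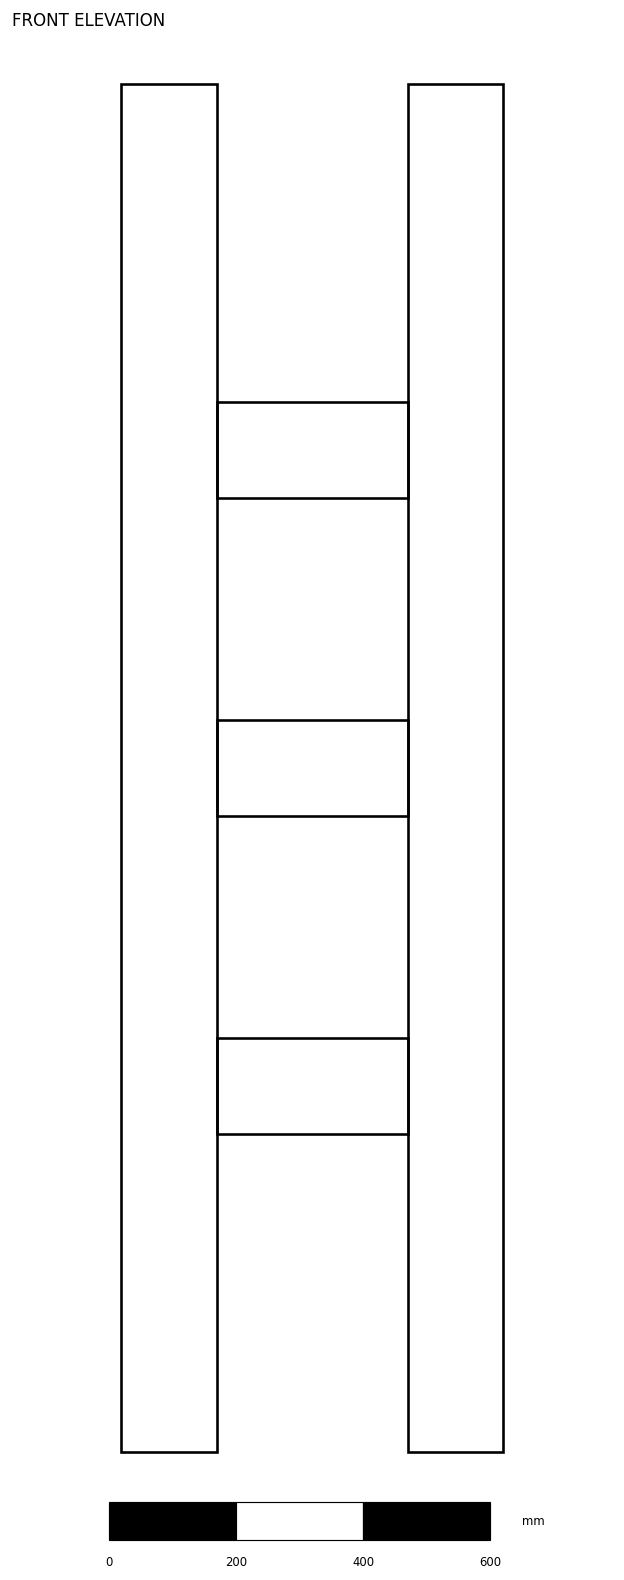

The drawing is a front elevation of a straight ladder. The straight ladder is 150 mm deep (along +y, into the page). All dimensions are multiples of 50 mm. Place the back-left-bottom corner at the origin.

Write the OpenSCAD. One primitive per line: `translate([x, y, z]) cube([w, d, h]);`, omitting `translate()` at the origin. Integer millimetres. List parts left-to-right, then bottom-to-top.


cube([150, 150, 2150]);
translate([150, 0, 500]) cube([300, 150, 150]);
translate([150, 0, 1000]) cube([300, 150, 150]);
translate([150, 0, 1500]) cube([300, 150, 150]);
translate([450, 0, 0]) cube([150, 150, 2150]);
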